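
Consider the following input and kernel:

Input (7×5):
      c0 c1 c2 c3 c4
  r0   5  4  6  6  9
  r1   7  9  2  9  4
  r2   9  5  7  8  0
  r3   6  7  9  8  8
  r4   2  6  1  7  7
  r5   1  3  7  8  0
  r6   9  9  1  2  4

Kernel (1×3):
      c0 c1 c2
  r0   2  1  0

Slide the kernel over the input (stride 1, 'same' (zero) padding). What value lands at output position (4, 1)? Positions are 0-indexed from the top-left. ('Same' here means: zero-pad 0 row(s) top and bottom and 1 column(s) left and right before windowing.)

The receptive field on the zero-padded input at this output position is [2 6 1]. Elementwise product with the kernel and sum: 2·2 + 6·1.

10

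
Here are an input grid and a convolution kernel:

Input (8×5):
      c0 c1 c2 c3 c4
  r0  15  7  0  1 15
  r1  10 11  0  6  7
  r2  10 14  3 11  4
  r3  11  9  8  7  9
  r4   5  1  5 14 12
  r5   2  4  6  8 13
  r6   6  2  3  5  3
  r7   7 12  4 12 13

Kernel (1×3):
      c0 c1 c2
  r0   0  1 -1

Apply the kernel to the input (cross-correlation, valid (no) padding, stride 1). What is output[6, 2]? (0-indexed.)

2

The receptive field on the input at this output position is [3 5 3]. Elementwise product with the kernel and sum: 5·1 + 3·-1.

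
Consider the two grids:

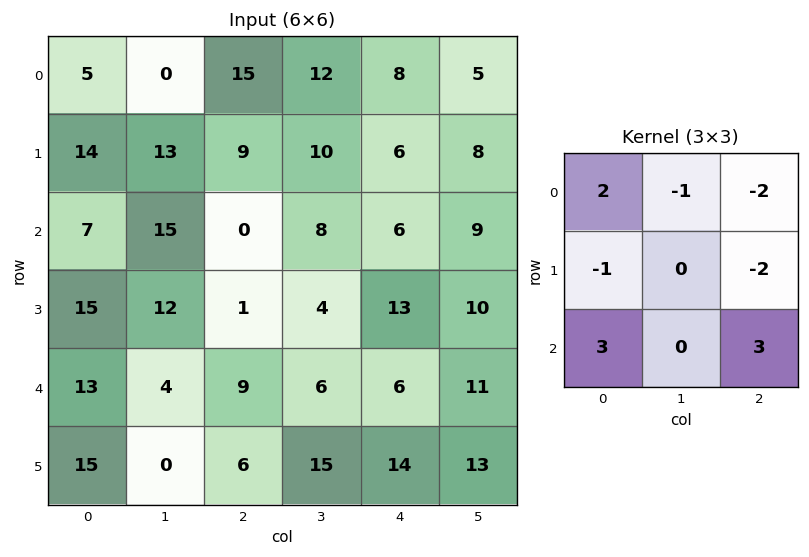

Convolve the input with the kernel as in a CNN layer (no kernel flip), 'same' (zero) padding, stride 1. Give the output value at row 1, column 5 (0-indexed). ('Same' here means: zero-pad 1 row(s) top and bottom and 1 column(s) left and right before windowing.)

The receptive field on the zero-padded input at this output position is [8 5 0 / 6 8 0 / 6 9 0]. Elementwise product with the kernel and sum: 8·2 + 5·-1 + 0·-2 + 6·-1 + 0·-2 + 6·3 + 0·3.

23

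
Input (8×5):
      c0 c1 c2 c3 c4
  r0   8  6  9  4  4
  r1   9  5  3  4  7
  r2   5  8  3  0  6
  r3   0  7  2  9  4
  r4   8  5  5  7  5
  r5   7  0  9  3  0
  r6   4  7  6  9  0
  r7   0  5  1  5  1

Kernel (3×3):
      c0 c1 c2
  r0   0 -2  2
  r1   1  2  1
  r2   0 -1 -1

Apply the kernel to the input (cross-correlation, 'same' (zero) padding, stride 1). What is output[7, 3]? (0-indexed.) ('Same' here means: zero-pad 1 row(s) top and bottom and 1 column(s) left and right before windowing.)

The receptive field on the zero-padded input at this output position is [6 9 0 / 1 5 1 / 0 0 0]. Elementwise product with the kernel and sum: 9·-2 + 0·2 + 1·1 + 5·2 + 1·1 + 0·-1 + 0·-1.

-6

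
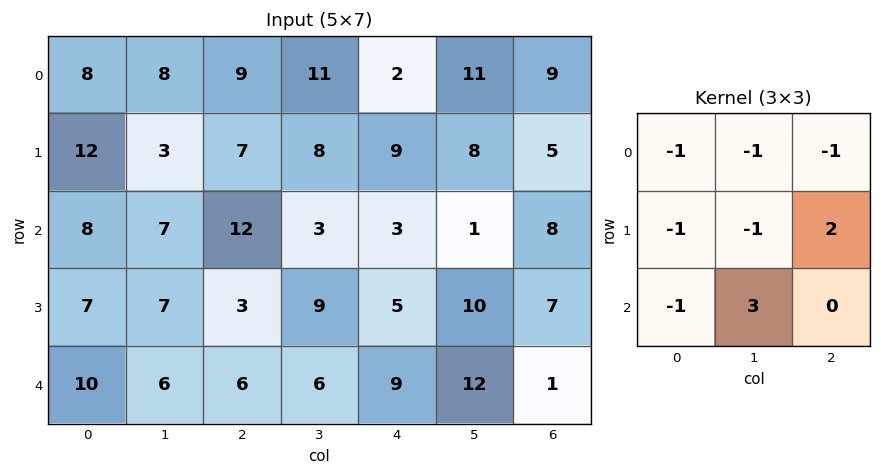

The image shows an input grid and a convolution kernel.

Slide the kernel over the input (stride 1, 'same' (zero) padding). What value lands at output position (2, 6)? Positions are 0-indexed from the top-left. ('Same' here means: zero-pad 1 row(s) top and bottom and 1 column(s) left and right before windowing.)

-11

The receptive field on the zero-padded input at this output position is [8 5 0 / 1 8 0 / 10 7 0]. Elementwise product with the kernel and sum: 8·-1 + 5·-1 + 0·-1 + 1·-1 + 8·-1 + 0·2 + 10·-1 + 7·3.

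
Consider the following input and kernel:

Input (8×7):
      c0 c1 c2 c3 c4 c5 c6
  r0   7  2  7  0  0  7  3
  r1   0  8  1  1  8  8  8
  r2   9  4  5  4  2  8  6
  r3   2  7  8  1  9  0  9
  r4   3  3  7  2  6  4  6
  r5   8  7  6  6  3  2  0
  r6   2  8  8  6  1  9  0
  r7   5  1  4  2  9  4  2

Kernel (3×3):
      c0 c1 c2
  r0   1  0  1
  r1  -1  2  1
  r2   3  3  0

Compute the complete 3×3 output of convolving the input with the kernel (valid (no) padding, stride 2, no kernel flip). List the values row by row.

Output[0,0]: The receptive field on the input at this output position is [7 2 7 / 0 8 1 / 9 4 5]. Elementwise product with the kernel and sum: 7·1 + 7·1 + 0·-1 + 8·2 + 1·1 + 9·3 + 4·3.

70 43 49
52 37 38
52 64 43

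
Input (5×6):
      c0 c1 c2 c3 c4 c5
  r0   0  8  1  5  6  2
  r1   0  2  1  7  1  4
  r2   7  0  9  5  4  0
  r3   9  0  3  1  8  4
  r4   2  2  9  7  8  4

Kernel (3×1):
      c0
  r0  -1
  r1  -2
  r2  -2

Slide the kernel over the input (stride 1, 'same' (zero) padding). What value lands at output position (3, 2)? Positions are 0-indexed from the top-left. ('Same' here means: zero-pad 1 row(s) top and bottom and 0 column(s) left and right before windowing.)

The receptive field on the zero-padded input at this output position is [9 / 3 / 9]. Elementwise product with the kernel and sum: 9·-1 + 3·-2 + 9·-2.

-33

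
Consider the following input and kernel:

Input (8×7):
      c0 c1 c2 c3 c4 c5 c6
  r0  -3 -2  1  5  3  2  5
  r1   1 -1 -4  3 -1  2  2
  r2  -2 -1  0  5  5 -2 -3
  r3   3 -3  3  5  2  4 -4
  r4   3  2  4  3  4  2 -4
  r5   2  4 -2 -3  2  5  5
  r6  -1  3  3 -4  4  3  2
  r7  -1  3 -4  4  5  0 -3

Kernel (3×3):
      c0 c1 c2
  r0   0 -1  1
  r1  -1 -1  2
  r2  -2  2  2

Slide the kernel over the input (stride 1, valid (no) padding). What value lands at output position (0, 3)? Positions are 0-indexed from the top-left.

-3

The receptive field on the input at this output position is [5 3 2 / 3 -1 2 / 5 5 -2]. Elementwise product with the kernel and sum: 3·-1 + 2·1 + 3·-1 + -1·-1 + 2·2 + 5·-2 + 5·2 + -2·2.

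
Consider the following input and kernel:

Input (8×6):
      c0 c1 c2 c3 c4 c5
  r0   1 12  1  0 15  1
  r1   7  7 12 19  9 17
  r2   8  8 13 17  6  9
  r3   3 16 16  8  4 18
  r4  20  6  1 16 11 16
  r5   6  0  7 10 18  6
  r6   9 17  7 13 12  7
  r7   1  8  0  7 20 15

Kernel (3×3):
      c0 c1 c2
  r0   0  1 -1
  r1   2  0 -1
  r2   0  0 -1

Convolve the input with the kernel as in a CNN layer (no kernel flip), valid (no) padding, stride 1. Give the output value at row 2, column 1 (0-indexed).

The receptive field on the input at this output position is [8 13 17 / 16 16 8 / 6 1 16]. Elementwise product with the kernel and sum: 13·1 + 17·-1 + 16·2 + 8·-1 + 16·-1.

4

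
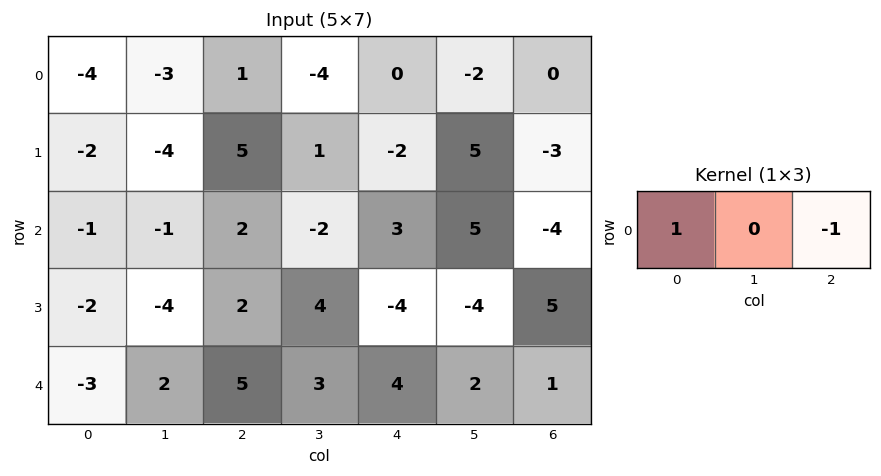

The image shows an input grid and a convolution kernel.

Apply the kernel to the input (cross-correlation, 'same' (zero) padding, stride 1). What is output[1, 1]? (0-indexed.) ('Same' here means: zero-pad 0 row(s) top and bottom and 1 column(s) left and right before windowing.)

The receptive field on the zero-padded input at this output position is [-2 -4 5]. Elementwise product with the kernel and sum: -2·1 + 5·-1.

-7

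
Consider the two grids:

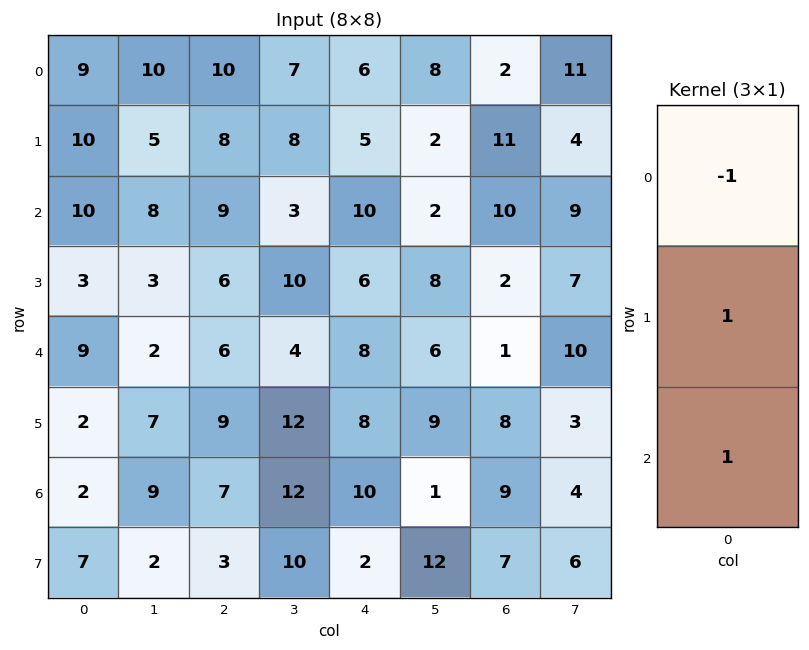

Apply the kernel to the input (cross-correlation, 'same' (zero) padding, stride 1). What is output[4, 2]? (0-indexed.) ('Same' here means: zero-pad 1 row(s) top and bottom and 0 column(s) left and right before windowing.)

9

The receptive field on the zero-padded input at this output position is [6 / 6 / 9]. Elementwise product with the kernel and sum: 6·-1 + 6·1 + 9·1.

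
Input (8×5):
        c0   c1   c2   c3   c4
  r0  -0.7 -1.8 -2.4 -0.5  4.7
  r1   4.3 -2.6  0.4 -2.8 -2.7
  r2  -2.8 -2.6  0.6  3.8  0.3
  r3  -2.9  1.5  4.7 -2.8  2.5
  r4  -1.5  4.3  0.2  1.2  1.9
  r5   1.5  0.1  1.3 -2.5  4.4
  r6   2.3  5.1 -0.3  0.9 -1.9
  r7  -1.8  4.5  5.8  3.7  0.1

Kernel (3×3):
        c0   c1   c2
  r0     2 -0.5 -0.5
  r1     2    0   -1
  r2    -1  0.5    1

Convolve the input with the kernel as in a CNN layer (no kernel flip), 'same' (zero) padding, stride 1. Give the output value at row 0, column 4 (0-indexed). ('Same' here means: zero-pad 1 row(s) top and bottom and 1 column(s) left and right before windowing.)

The receptive field on the zero-padded input at this output position is [0 0 0 / -0.5 4.7 0 / -2.8 -2.7 0]. Elementwise product with the kernel and sum: 0·2 + 0·-0.5 + 0·-0.5 + -0.5·2 + 0·-1 + -2.8·-1 + -2.7·0.5 + 0·1.

0.45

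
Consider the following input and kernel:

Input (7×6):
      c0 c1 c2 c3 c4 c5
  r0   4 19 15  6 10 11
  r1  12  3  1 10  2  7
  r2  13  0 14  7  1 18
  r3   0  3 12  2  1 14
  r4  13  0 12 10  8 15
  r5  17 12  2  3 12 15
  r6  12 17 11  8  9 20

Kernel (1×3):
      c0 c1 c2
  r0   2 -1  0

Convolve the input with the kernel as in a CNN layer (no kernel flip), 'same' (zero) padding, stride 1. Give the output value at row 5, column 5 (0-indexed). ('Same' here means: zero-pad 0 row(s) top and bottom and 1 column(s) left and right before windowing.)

9

The receptive field on the zero-padded input at this output position is [12 15 0]. Elementwise product with the kernel and sum: 12·2 + 15·-1.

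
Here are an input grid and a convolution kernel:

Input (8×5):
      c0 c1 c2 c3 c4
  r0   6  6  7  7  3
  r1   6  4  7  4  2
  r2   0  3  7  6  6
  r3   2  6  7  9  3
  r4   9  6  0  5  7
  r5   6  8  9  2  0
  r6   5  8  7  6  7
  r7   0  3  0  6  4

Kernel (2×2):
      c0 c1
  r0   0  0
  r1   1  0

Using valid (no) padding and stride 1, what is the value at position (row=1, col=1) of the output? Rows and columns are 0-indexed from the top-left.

The receptive field on the input at this output position is [4 7 / 3 7]. Elementwise product with the kernel and sum: 3·1.

3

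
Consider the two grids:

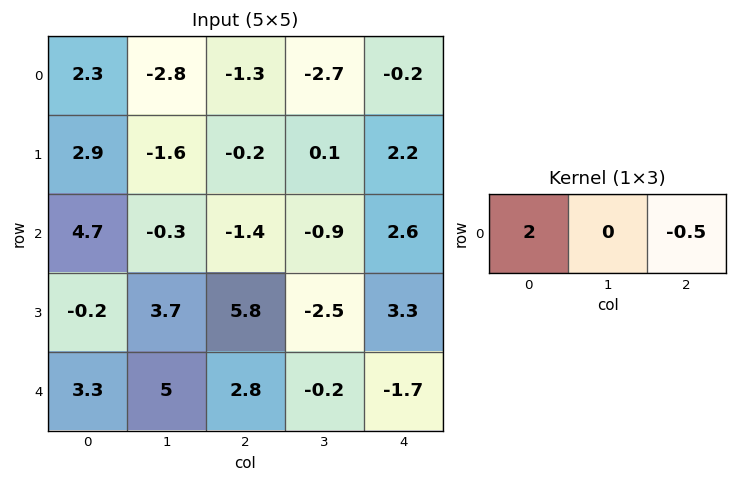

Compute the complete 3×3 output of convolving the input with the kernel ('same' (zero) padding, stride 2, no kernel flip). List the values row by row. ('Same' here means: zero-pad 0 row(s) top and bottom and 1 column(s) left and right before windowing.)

Output[0,0]: The receptive field on the zero-padded input at this output position is [0 2.3 -2.8]. Elementwise product with the kernel and sum: 0·2 + -2.8·-0.5.

1.4 -4.25 -5.4
0.15 -0.15 -1.8
-2.5 10.1 -0.4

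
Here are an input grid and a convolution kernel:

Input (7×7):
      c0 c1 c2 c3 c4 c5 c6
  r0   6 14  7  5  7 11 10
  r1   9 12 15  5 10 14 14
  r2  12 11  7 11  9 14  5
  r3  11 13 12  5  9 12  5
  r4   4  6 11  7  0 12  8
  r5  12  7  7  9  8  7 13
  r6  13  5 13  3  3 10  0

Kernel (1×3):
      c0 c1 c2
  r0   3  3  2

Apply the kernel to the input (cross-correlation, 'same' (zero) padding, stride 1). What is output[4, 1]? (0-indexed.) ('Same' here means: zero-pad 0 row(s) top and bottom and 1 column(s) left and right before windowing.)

The receptive field on the zero-padded input at this output position is [4 6 11]. Elementwise product with the kernel and sum: 4·3 + 6·3 + 11·2.

52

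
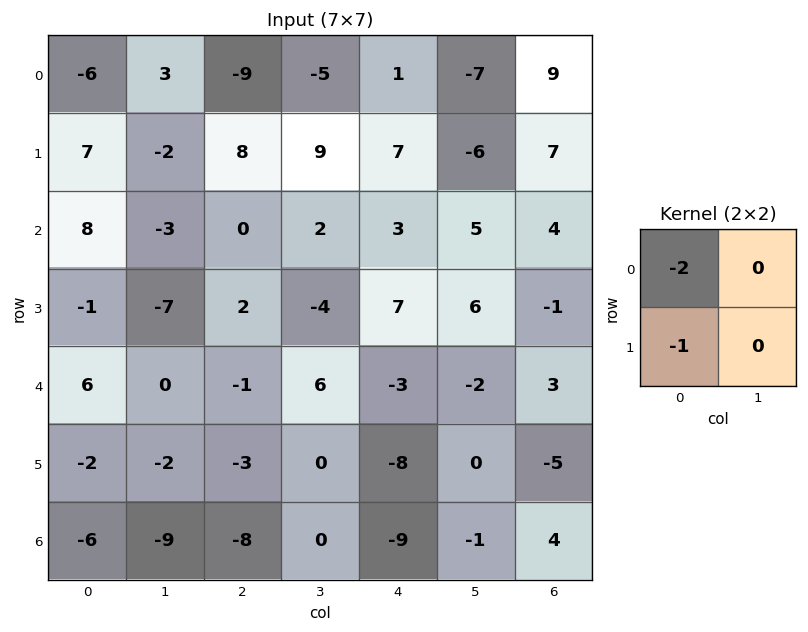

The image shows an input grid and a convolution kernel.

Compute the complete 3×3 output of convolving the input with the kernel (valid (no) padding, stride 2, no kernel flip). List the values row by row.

Output[0,0]: The receptive field on the input at this output position is [-6 3 / 7 -2]. Elementwise product with the kernel and sum: -6·-2 + 7·-1.

5 10 -9
-15 -2 -13
-10 5 14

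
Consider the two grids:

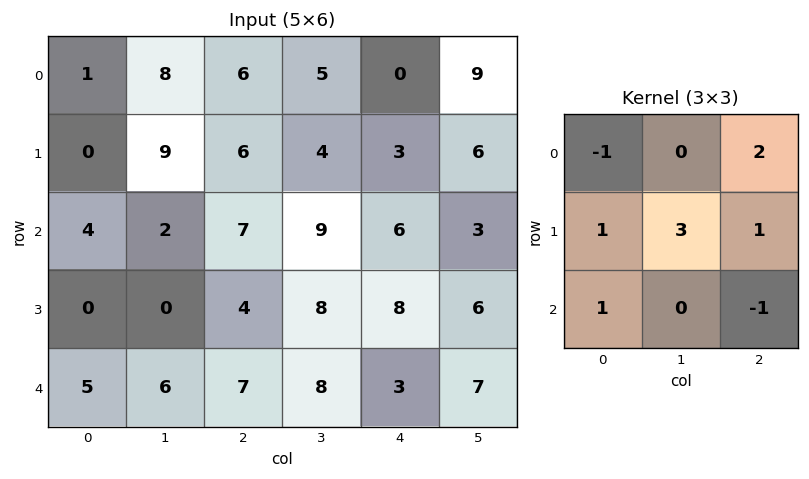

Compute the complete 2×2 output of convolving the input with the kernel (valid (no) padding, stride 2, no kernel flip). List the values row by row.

41 16
12 45

Output[0,0]: The receptive field on the input at this output position is [1 8 6 / 0 9 6 / 4 2 7]. Elementwise product with the kernel and sum: 1·-1 + 6·2 + 0·1 + 9·3 + 6·1 + 4·1 + 7·-1.
Output[0,1]: The receptive field on the input at this output position is [6 5 0 / 6 4 3 / 7 9 6]. Elementwise product with the kernel and sum: 6·-1 + 0·2 + 6·1 + 4·3 + 3·1 + 7·1 + 6·-1.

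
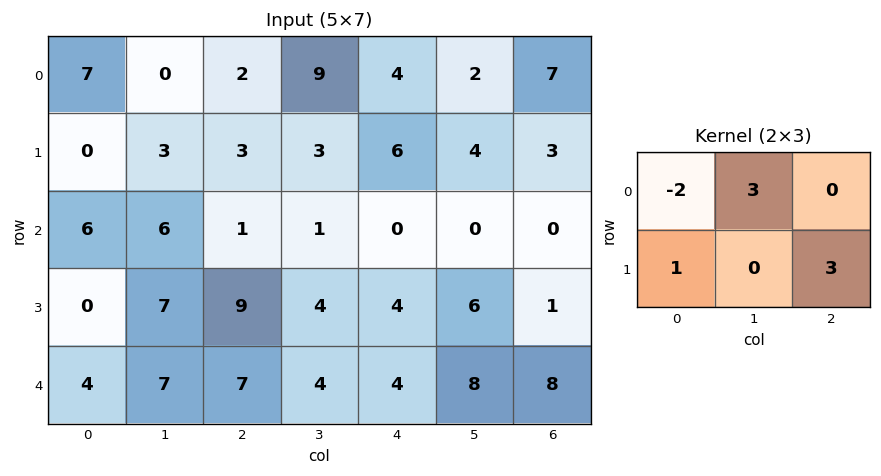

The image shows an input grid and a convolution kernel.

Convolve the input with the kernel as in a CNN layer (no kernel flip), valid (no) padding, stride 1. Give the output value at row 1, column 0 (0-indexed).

The receptive field on the input at this output position is [0 3 3 / 6 6 1]. Elementwise product with the kernel and sum: 0·-2 + 3·3 + 6·1 + 1·3.

18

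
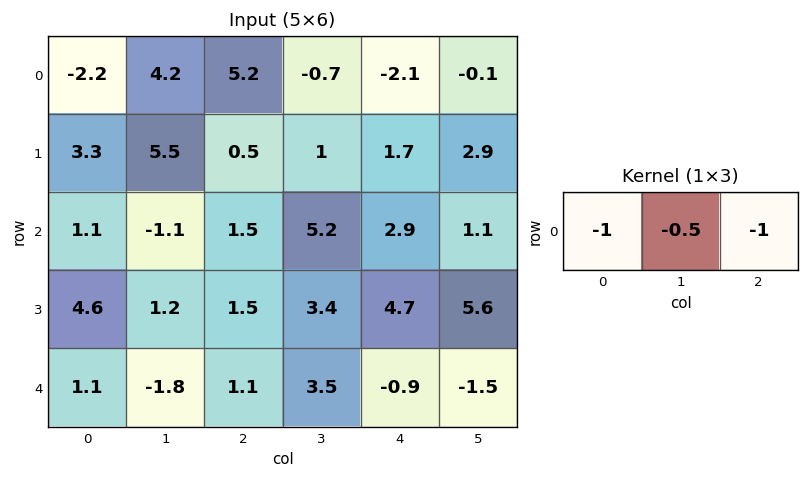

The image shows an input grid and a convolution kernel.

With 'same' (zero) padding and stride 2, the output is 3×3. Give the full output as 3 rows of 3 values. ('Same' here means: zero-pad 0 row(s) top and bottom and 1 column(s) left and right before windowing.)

Output[0,0]: The receptive field on the zero-padded input at this output position is [0 -2.2 4.2]. Elementwise product with the kernel and sum: 0·-1 + -2.2·-0.5 + 4.2·-1.
Output[0,1]: The receptive field on the zero-padded input at this output position is [4.2 5.2 -0.7]. Elementwise product with the kernel and sum: 4.2·-1 + 5.2·-0.5 + -0.7·-1.

-3.1 -6.1 1.85
0.55 -4.85 -7.75
1.25 -2.25 -1.55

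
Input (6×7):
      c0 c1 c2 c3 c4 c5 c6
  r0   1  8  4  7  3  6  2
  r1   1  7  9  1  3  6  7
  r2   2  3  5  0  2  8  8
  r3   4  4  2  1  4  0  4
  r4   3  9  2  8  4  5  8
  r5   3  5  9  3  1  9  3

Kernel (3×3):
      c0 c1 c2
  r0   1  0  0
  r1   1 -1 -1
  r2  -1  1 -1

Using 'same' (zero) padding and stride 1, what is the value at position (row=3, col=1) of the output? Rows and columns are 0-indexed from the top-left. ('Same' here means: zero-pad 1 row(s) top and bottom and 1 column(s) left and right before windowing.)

The receptive field on the zero-padded input at this output position is [2 3 5 / 4 4 2 / 3 9 2]. Elementwise product with the kernel and sum: 2·1 + 4·1 + 4·-1 + 2·-1 + 3·-1 + 9·1 + 2·-1.

4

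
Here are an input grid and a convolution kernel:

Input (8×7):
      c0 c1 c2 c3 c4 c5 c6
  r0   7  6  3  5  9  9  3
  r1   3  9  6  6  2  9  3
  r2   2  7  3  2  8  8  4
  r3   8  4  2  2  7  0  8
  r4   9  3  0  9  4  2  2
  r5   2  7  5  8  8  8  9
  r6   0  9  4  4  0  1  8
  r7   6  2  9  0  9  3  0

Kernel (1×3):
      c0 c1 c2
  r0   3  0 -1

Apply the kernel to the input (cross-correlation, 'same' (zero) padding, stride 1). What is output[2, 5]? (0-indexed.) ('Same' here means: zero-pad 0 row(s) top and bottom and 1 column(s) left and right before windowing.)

The receptive field on the zero-padded input at this output position is [8 8 4]. Elementwise product with the kernel and sum: 8·3 + 4·-1.

20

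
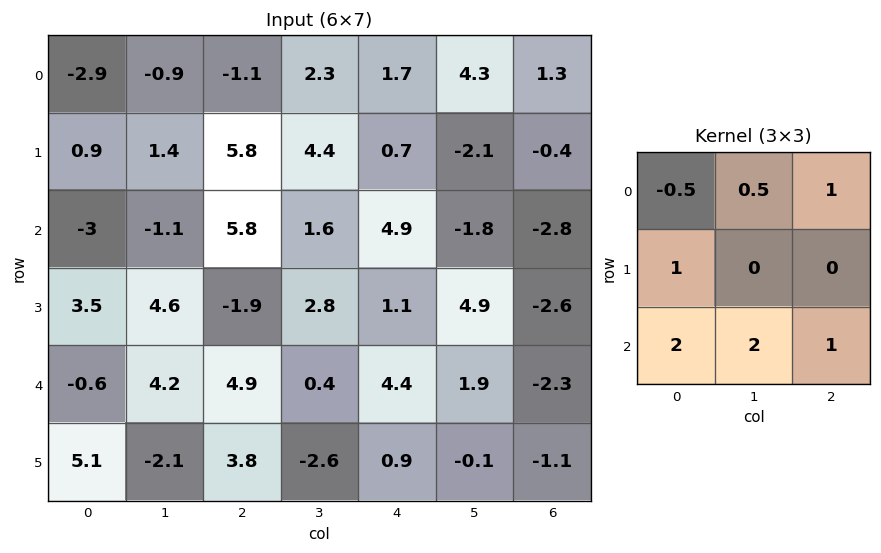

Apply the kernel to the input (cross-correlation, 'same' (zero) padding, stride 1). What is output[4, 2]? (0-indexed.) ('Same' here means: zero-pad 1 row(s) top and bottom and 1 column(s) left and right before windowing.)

The receptive field on the zero-padded input at this output position is [4.6 -1.9 2.8 / 4.2 4.9 0.4 / -2.1 3.8 -2.6]. Elementwise product with the kernel and sum: 4.6·-0.5 + -1.9·0.5 + 2.8·1 + 4.2·1 + -2.1·2 + 3.8·2 + -2.6·1.

4.55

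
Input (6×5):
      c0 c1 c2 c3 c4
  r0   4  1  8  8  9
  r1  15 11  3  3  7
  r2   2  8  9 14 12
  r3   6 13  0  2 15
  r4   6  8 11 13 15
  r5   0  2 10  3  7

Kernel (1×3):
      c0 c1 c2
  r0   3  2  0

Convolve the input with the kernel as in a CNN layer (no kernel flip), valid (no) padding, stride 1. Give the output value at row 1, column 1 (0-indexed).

39

The receptive field on the input at this output position is [11 3 3]. Elementwise product with the kernel and sum: 11·3 + 3·2.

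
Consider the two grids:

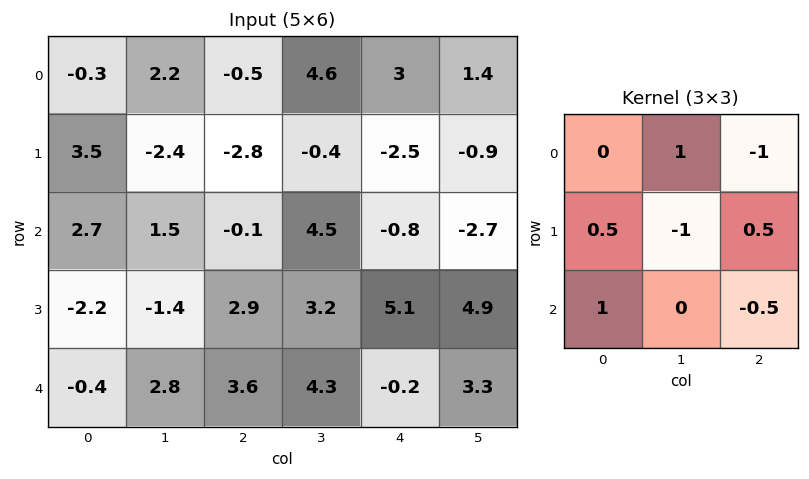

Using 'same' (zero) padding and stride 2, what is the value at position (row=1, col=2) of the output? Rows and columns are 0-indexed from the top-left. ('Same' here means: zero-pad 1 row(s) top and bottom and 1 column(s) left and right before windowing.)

0.85

The receptive field on the zero-padded input at this output position is [-0.4 -2.5 -0.9 / 4.5 -0.8 -2.7 / 3.2 5.1 4.9]. Elementwise product with the kernel and sum: -2.5·1 + -0.9·-1 + 4.5·0.5 + -0.8·-1 + -2.7·0.5 + 3.2·1 + 4.9·-0.5.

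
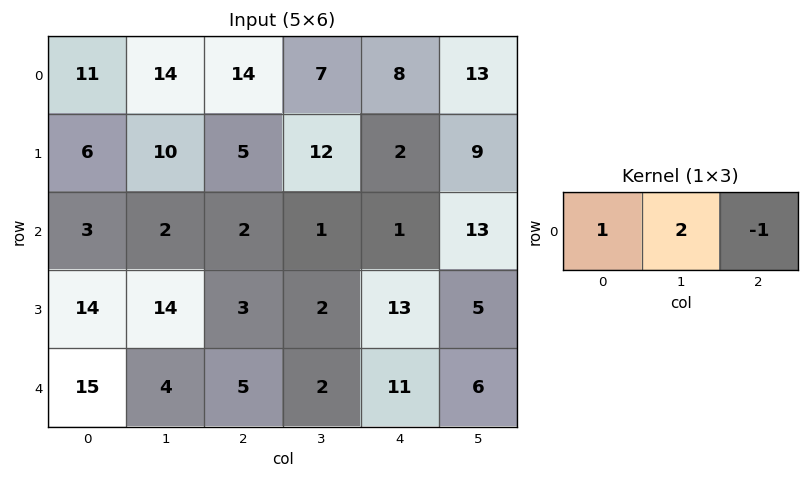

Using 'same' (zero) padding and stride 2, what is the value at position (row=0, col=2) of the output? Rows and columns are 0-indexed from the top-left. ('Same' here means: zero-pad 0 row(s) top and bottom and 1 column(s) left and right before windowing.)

10

The receptive field on the zero-padded input at this output position is [7 8 13]. Elementwise product with the kernel and sum: 7·1 + 8·2 + 13·-1.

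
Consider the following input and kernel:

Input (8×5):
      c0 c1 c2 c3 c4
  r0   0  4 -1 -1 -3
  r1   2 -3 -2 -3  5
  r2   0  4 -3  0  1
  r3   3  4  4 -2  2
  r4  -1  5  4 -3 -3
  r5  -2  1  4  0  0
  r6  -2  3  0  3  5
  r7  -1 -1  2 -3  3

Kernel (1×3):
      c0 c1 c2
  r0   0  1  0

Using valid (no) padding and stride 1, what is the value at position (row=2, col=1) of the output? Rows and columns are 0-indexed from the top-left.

-3

The receptive field on the input at this output position is [4 -3 0]. Elementwise product with the kernel and sum: -3·1.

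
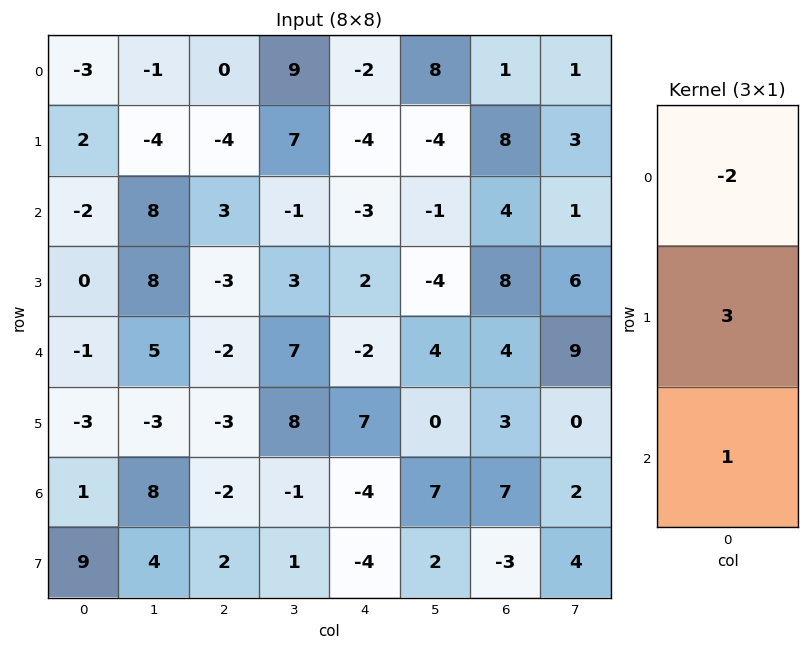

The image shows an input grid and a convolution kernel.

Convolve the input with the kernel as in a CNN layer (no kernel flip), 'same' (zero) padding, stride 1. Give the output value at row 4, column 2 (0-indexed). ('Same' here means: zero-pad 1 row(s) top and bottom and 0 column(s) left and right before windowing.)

-3

The receptive field on the zero-padded input at this output position is [-3 / -2 / -3]. Elementwise product with the kernel and sum: -3·-2 + -2·3 + -3·1.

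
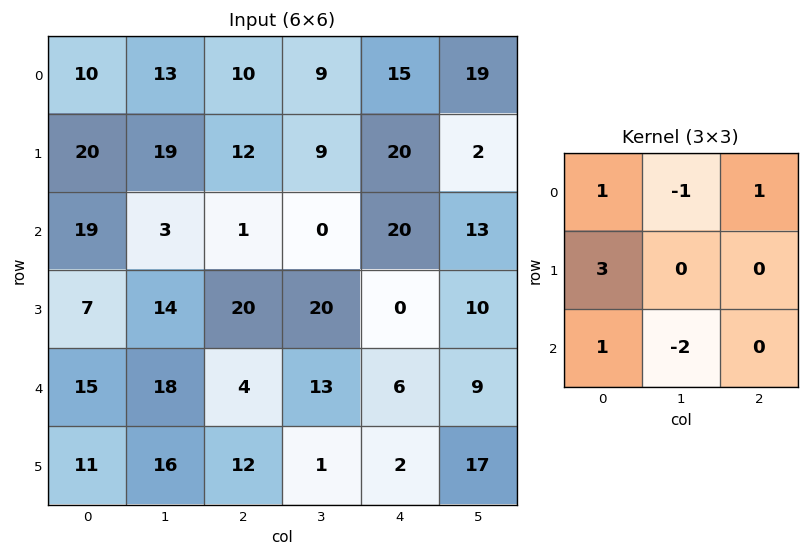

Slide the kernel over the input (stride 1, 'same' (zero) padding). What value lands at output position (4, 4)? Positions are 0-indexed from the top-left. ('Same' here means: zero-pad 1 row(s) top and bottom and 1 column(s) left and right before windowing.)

The receptive field on the zero-padded input at this output position is [20 0 10 / 13 6 9 / 1 2 17]. Elementwise product with the kernel and sum: 20·1 + 0·-1 + 10·1 + 13·3 + 1·1 + 2·-2.

66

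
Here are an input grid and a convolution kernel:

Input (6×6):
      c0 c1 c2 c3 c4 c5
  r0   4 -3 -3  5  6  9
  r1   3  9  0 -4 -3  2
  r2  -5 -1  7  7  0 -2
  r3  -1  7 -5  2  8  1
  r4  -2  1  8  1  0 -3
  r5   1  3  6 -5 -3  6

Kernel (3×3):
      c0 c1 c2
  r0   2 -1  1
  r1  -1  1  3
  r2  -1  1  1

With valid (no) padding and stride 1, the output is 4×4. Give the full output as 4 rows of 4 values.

Output[0,0]: The receptive field on the input at this output position is [4 -3 -3 / 3 9 0 / -5 -1 7]. Elementwise product with the kernel and sum: 4·2 + -3·-1 + -3·1 + 3·-1 + 9·1 + 0·3 + -5·-1 + -1·1 + 7·1.

25 -4 -18 11
25 33 16 -9
2 0 31 17
21 29 -25 -5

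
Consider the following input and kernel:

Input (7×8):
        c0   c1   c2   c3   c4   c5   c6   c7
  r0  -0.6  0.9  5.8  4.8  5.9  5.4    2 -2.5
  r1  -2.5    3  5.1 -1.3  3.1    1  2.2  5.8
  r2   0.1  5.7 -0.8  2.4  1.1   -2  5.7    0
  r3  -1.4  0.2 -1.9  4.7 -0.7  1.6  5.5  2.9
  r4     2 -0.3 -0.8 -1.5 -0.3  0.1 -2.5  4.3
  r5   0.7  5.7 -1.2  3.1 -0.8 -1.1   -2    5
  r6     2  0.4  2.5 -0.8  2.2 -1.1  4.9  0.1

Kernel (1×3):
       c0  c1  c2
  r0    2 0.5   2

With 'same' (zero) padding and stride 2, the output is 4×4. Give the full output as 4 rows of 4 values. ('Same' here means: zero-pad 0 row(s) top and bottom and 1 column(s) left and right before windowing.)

Output[0,0]: The receptive field on the zero-padded input at this output position is [0 -0.6 0.9]. Elementwise product with the kernel and sum: 0·2 + -0.6·0.5 + 0.9·2.

1.5 14.3 23.35 6.8
11.45 15.8 1.35 -1.15
0.4 -4 -2.95 7.55
1.8 0.45 -2.7 0.45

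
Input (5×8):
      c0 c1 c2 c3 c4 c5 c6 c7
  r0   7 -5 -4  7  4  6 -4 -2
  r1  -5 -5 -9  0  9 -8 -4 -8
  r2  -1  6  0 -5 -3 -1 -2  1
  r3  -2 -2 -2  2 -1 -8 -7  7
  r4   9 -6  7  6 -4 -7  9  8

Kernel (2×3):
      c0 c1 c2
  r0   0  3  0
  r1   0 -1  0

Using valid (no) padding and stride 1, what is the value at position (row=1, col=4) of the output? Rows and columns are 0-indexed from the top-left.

The receptive field on the input at this output position is [9 -8 -4 / -3 -1 -2]. Elementwise product with the kernel and sum: -8·3 + -1·-1.

-23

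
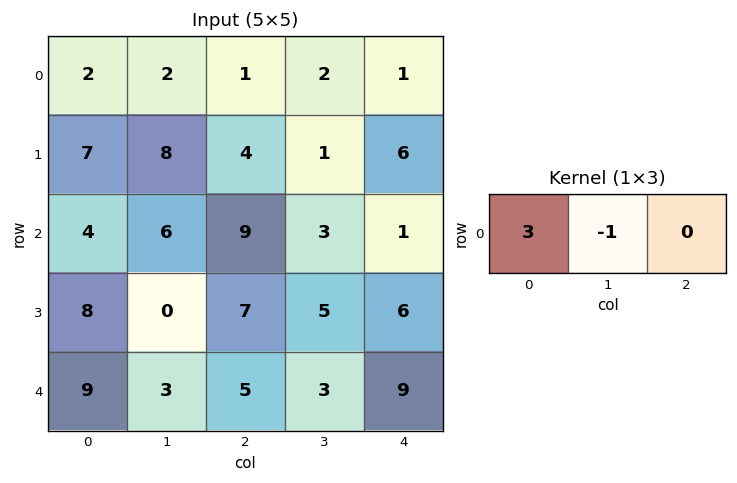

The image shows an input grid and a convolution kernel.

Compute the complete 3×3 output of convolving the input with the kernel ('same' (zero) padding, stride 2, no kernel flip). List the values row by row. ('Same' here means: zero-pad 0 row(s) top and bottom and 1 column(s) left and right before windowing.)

Output[0,0]: The receptive field on the zero-padded input at this output position is [0 2 2]. Elementwise product with the kernel and sum: 0·3 + 2·-1.

-2 5 5
-4 9 8
-9 4 0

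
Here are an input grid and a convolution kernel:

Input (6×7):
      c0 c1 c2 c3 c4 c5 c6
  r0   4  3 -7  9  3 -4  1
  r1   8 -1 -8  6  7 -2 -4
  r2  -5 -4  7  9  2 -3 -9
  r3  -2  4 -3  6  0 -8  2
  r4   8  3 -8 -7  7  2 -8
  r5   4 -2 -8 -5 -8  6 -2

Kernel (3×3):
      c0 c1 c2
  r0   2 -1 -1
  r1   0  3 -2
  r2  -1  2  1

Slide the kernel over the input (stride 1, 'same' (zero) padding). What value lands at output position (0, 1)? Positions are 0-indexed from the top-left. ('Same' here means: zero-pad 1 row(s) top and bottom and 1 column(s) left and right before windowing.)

The receptive field on the zero-padded input at this output position is [0 0 0 / 4 3 -7 / 8 -1 -8]. Elementwise product with the kernel and sum: 0·2 + 0·-1 + 0·-1 + 3·3 + -7·-2 + 8·-1 + -1·2 + -8·1.

5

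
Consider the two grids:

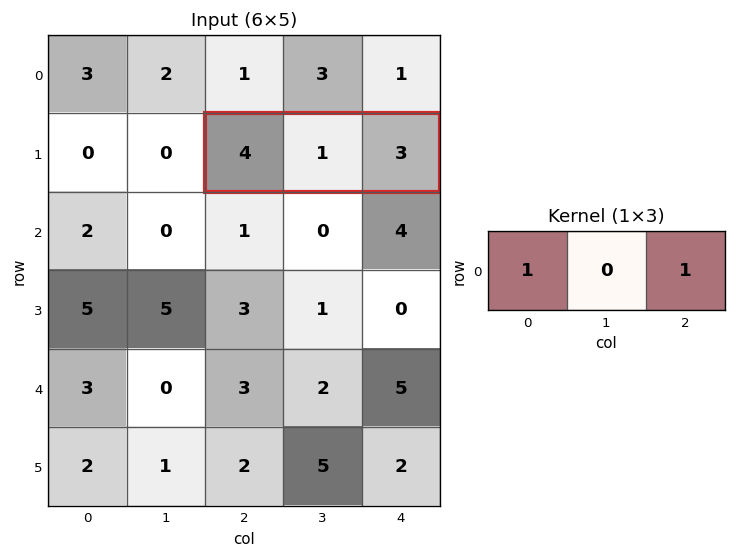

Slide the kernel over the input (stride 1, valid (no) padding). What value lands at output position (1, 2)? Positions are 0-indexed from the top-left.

The receptive field on the input at this output position is [4 1 3]. Elementwise product with the kernel and sum: 4·1 + 3·1.

7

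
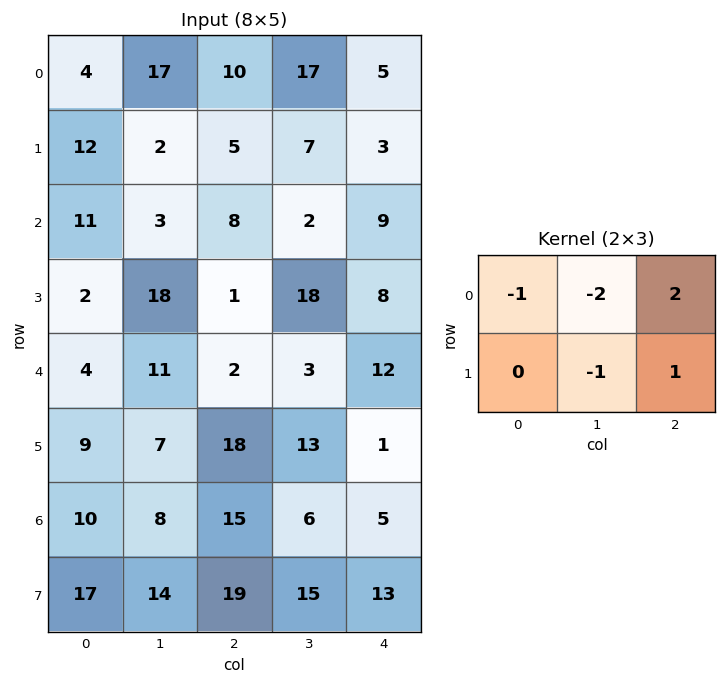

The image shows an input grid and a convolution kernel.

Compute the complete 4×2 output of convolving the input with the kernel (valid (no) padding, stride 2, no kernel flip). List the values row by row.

-15 -38
-18 -4
-11 4
9 -19

Output[0,0]: The receptive field on the input at this output position is [4 17 10 / 12 2 5]. Elementwise product with the kernel and sum: 4·-1 + 17·-2 + 10·2 + 2·-1 + 5·1.
Output[0,1]: The receptive field on the input at this output position is [10 17 5 / 5 7 3]. Elementwise product with the kernel and sum: 10·-1 + 17·-2 + 5·2 + 7·-1 + 3·1.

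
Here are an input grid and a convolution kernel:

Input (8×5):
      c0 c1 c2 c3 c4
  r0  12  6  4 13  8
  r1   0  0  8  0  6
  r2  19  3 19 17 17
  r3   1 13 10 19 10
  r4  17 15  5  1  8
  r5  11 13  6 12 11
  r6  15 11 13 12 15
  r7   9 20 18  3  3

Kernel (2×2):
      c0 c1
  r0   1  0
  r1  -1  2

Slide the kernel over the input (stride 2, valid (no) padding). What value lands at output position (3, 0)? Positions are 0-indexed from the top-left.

46

The receptive field on the input at this output position is [15 11 / 9 20]. Elementwise product with the kernel and sum: 15·1 + 9·-1 + 20·2.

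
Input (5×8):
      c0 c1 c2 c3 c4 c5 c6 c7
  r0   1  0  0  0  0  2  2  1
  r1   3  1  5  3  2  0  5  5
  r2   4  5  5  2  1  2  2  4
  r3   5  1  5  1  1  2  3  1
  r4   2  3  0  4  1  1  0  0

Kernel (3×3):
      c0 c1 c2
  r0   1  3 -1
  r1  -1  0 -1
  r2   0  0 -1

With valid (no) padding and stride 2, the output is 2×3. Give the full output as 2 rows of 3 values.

Output[0,0]: The receptive field on the input at this output position is [1 0 0 / 3 1 5 / 4 5 5]. Elementwise product with the kernel and sum: 1·1 + 0·3 + 0·-1 + 3·-1 + 5·-1 + 5·-1.
Output[0,1]: The receptive field on the input at this output position is [0 0 0 / 5 3 2 / 5 2 1]. Elementwise product with the kernel and sum: 0·1 + 0·3 + 0·-1 + 5·-1 + 2·-1 + 1·-1.

-12 -8 -5
4 3 1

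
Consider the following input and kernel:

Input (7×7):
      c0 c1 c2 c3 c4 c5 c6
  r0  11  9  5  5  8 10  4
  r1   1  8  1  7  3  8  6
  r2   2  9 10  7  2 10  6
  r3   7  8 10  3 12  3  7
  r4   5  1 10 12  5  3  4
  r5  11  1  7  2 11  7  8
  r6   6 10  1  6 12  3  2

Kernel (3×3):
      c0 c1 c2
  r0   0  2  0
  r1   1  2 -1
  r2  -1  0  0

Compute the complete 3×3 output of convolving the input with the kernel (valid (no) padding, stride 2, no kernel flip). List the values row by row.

Output[0,0]: The receptive field on the input at this output position is [11 9 5 / 1 8 1 / 2 9 10]. Elementwise product with the kernel and sum: 9·2 + 1·1 + 8·2 + 1·-1 + 2·-1.

32 12 31
26 8 26
2 23 11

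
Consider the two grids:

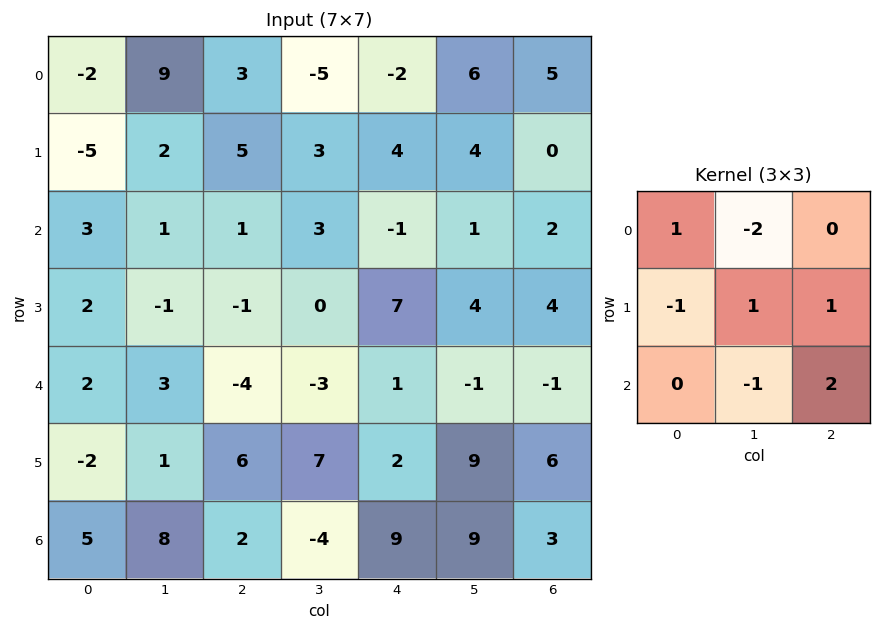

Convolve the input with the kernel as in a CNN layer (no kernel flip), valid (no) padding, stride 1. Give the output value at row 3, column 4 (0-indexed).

The receptive field on the input at this output position is [7 4 4 / 1 -1 -1 / 2 9 6]. Elementwise product with the kernel and sum: 7·1 + 4·-2 + 1·-1 + -1·1 + -1·1 + 9·-1 + 6·2.

-1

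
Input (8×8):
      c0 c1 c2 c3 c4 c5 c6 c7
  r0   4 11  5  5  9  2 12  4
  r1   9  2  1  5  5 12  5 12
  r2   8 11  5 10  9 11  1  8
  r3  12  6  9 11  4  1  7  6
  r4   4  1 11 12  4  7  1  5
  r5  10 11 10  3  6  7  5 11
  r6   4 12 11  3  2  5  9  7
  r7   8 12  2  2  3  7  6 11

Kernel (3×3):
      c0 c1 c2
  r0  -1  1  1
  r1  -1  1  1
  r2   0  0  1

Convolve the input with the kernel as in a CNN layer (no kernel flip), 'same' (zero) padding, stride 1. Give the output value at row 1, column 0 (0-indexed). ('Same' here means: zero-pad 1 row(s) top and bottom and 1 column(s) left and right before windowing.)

37

The receptive field on the zero-padded input at this output position is [0 4 11 / 0 9 2 / 0 8 11]. Elementwise product with the kernel and sum: 0·-1 + 4·1 + 11·1 + 0·-1 + 9·1 + 2·1 + 11·1.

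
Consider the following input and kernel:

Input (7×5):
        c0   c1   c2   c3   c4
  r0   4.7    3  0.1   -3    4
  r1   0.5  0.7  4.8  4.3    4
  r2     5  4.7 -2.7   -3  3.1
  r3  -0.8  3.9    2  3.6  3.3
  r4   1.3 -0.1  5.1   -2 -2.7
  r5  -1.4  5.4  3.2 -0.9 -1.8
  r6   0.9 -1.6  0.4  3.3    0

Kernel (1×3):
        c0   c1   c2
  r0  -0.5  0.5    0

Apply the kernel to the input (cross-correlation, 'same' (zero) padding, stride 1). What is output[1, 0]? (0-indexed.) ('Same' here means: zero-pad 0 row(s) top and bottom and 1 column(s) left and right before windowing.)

0.25

The receptive field on the zero-padded input at this output position is [0 0.5 0.7]. Elementwise product with the kernel and sum: 0·-0.5 + 0.5·0.5.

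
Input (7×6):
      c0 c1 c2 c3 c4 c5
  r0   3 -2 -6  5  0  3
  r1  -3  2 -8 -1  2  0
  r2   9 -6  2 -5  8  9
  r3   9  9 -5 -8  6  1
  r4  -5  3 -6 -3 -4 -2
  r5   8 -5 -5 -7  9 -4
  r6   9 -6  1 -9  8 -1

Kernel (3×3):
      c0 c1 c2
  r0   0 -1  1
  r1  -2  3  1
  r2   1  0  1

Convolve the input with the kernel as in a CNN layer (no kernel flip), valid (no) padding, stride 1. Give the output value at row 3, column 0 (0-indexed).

2

The receptive field on the input at this output position is [9 9 -5 / -5 3 -6 / 8 -5 -5]. Elementwise product with the kernel and sum: 9·-1 + -5·1 + -5·-2 + 3·3 + -6·1 + 8·1 + -5·1.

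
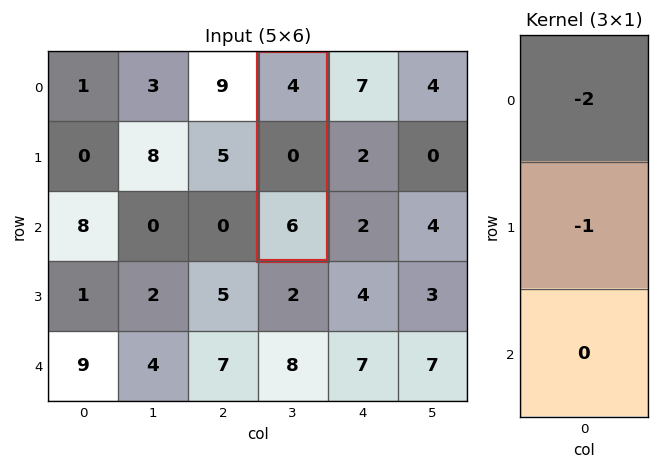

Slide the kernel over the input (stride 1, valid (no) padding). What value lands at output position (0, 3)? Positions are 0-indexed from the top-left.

The receptive field on the input at this output position is [4 / 0 / 6]. Elementwise product with the kernel and sum: 4·-2 + 0·-1.

-8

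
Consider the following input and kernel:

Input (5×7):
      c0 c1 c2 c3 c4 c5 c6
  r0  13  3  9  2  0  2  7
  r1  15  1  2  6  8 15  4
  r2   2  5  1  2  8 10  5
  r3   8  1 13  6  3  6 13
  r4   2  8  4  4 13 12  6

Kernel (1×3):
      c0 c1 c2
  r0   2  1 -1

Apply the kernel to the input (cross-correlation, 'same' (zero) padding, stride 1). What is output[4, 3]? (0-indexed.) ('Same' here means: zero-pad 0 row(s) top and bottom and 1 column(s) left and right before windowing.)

-1

The receptive field on the zero-padded input at this output position is [4 4 13]. Elementwise product with the kernel and sum: 4·2 + 4·1 + 13·-1.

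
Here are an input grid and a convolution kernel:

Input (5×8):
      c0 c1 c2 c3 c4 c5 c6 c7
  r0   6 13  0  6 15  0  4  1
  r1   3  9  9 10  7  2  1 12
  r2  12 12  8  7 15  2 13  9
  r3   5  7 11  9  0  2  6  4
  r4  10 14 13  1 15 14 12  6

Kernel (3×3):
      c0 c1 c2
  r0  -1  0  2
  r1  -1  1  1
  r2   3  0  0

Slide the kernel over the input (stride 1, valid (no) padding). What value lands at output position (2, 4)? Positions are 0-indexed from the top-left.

The receptive field on the input at this output position is [15 2 13 / 0 2 6 / 15 14 12]. Elementwise product with the kernel and sum: 15·-1 + 13·2 + 0·-1 + 2·1 + 6·1 + 15·3.

64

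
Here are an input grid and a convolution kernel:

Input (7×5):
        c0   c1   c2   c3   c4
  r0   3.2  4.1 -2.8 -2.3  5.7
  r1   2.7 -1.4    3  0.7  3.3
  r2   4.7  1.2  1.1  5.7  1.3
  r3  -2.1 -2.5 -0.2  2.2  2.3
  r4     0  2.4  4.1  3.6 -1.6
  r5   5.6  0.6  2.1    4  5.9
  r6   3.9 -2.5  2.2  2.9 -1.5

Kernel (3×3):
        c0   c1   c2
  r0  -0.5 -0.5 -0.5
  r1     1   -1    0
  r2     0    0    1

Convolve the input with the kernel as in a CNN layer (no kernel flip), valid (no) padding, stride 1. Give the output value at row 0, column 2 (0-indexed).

The receptive field on the input at this output position is [-2.8 -2.3 5.7 / 3 0.7 3.3 / 1.1 5.7 1.3]. Elementwise product with the kernel and sum: -2.8·-0.5 + -2.3·-0.5 + 5.7·-0.5 + 3·1 + 0.7·-1 + 1.3·1.

3.3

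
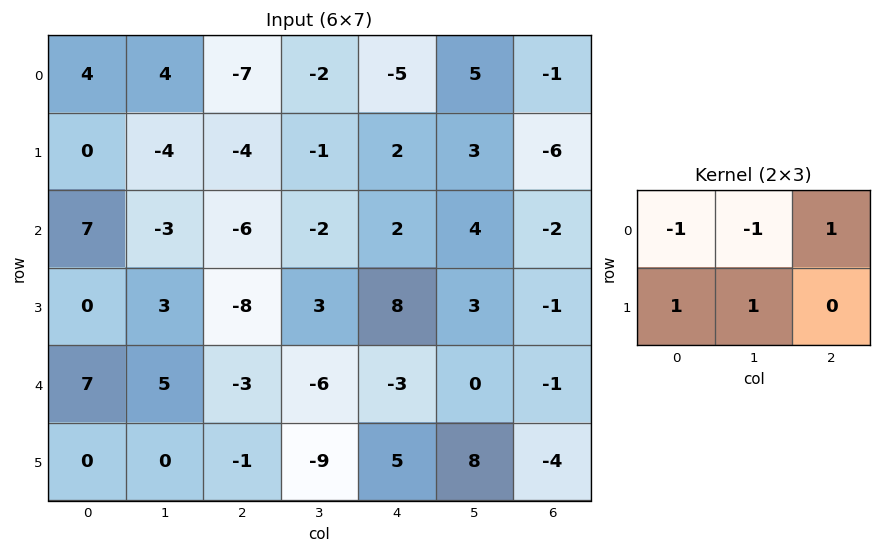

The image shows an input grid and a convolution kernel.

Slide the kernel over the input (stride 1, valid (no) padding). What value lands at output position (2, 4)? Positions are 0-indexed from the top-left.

3

The receptive field on the input at this output position is [2 4 -2 / 8 3 -1]. Elementwise product with the kernel and sum: 2·-1 + 4·-1 + -2·1 + 8·1 + 3·1.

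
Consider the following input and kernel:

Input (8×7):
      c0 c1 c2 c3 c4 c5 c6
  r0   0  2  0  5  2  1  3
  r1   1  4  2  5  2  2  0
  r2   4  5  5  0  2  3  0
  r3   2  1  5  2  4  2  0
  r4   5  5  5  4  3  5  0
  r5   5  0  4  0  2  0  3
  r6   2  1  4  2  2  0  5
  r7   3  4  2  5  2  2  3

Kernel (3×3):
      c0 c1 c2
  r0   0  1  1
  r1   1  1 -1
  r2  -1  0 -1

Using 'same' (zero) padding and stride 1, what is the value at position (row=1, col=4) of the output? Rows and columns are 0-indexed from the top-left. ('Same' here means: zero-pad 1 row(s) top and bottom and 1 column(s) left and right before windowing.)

The receptive field on the zero-padded input at this output position is [5 2 1 / 5 2 2 / 0 2 3]. Elementwise product with the kernel and sum: 2·1 + 1·1 + 5·1 + 2·1 + 2·-1 + 0·-1 + 3·-1.

5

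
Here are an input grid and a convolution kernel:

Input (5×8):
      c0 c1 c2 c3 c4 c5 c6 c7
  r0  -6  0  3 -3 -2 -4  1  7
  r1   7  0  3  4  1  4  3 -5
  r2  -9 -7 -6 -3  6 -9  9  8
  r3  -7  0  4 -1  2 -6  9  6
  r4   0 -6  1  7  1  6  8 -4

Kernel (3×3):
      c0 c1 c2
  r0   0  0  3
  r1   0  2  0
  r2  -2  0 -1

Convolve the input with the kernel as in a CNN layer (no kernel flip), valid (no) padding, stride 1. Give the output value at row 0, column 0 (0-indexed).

33

The receptive field on the input at this output position is [-6 0 3 / 7 0 3 / -9 -7 -6]. Elementwise product with the kernel and sum: 3·3 + 0·2 + -9·-2 + -6·-1.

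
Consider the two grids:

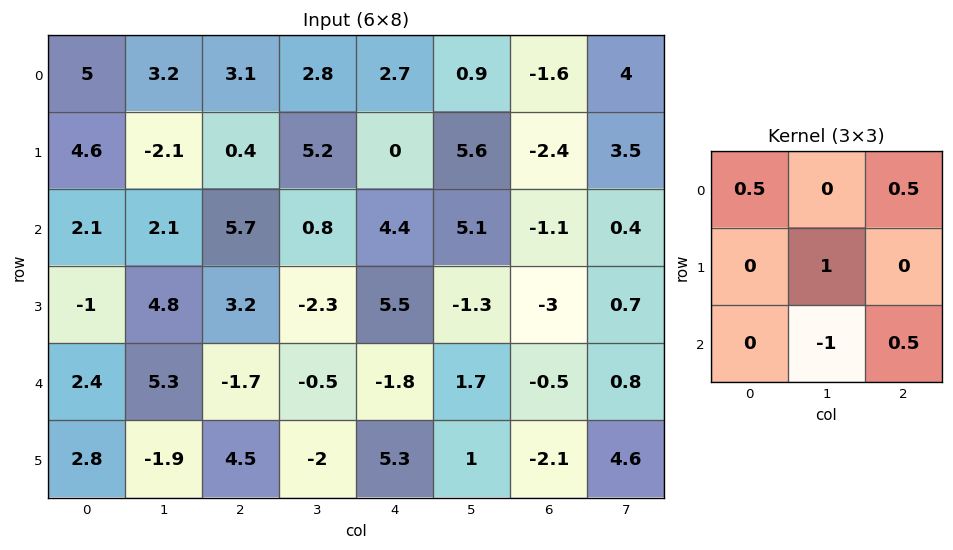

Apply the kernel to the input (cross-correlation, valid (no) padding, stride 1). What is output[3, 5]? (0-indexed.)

3.6

The receptive field on the input at this output position is [-1.3 -3 0.7 / 1.7 -0.5 0.8 / 1 -2.1 4.6]. Elementwise product with the kernel and sum: -1.3·0.5 + 0.7·0.5 + -0.5·1 + -2.1·-1 + 4.6·0.5.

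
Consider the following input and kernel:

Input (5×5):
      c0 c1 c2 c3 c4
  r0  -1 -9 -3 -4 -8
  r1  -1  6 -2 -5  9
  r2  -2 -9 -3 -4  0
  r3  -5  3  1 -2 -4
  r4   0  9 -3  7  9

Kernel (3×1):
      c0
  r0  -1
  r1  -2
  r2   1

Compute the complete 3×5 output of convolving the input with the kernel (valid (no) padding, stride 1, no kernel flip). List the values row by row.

1 -12 4 10 -10
0 15 9 11 -13
12 12 -2 15 17

Output[0,0]: The receptive field on the input at this output position is [-1 / -1 / -2]. Elementwise product with the kernel and sum: -1·-1 + -1·-2 + -2·1.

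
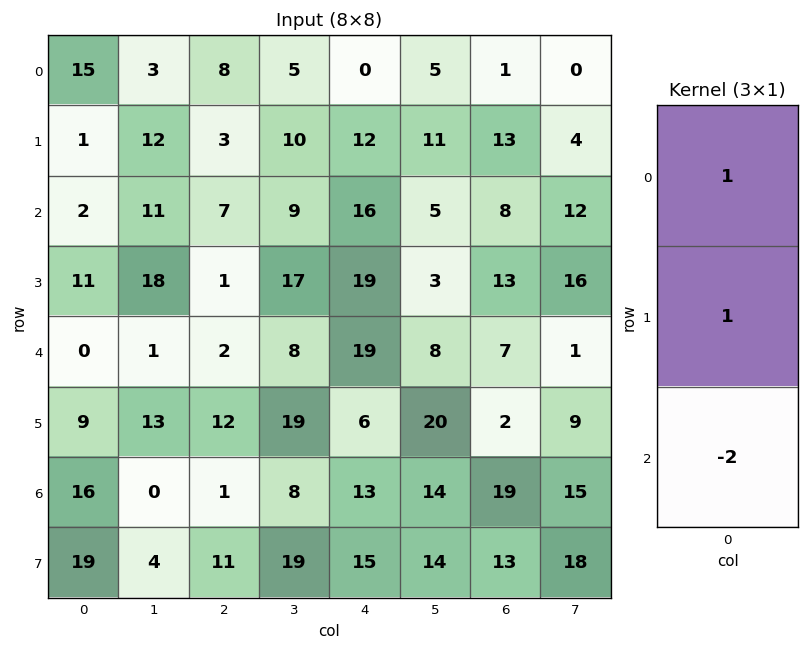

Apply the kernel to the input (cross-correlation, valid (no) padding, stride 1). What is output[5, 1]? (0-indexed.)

5

The receptive field on the input at this output position is [13 / 0 / 4]. Elementwise product with the kernel and sum: 13·1 + 0·1 + 4·-2.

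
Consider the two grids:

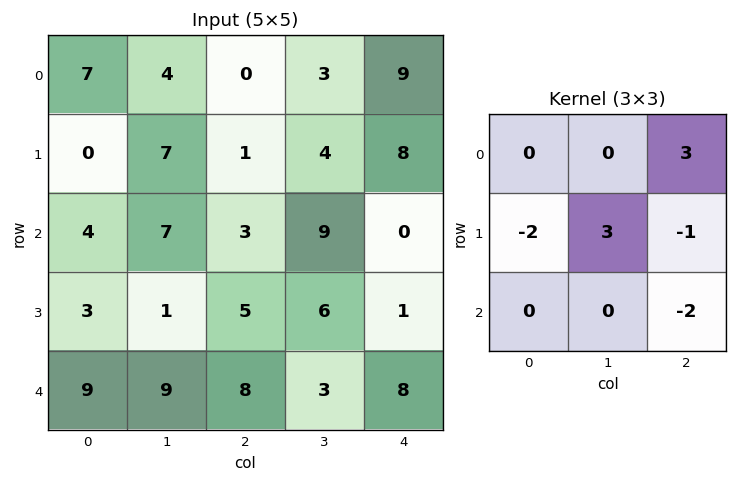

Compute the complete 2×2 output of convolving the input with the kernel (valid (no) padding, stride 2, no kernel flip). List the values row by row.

Output[0,0]: The receptive field on the input at this output position is [7 4 0 / 0 7 1 / 4 7 3]. Elementwise product with the kernel and sum: 0·3 + 0·-2 + 7·3 + 1·-1 + 3·-2.

14 29
-15 -9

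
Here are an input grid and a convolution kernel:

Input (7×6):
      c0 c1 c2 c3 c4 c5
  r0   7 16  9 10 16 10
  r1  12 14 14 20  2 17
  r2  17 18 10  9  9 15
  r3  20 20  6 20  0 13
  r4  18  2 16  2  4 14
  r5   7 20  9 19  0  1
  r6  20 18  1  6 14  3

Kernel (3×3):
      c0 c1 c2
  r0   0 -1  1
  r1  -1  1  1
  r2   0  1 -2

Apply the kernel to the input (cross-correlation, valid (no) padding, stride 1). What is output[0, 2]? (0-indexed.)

The receptive field on the input at this output position is [9 10 16 / 14 20 2 / 10 9 9]. Elementwise product with the kernel and sum: 10·-1 + 16·1 + 14·-1 + 20·1 + 2·1 + 9·1 + 9·-2.

5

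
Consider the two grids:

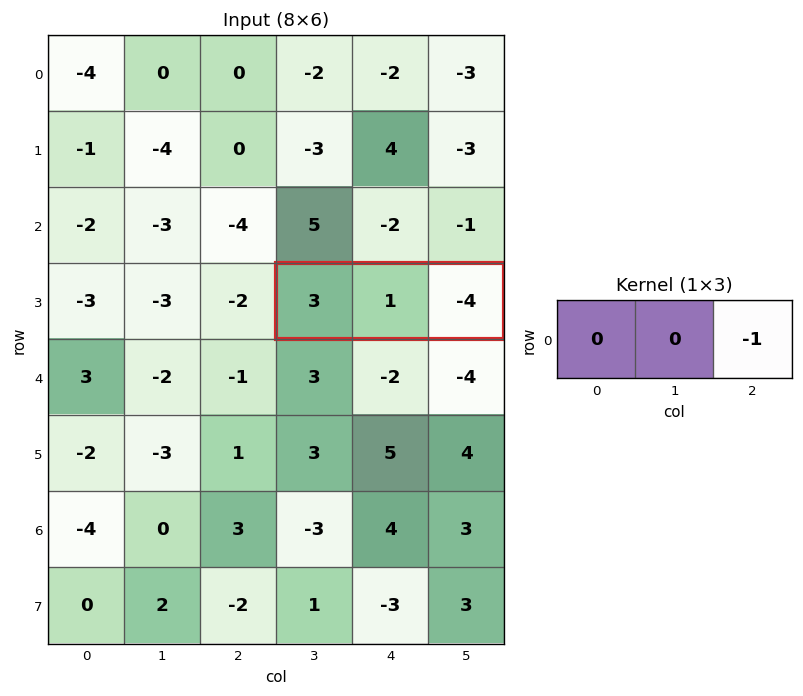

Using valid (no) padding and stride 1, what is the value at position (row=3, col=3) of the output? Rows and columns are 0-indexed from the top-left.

The receptive field on the input at this output position is [3 1 -4]. Elementwise product with the kernel and sum: -4·-1.

4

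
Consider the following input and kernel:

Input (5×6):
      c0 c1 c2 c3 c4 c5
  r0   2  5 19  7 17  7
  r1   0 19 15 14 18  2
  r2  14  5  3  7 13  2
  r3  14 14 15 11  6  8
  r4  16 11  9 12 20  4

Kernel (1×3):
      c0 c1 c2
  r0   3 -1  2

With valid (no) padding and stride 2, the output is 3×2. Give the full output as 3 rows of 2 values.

Output[0,0]: The receptive field on the input at this output position is [2 5 19]. Elementwise product with the kernel and sum: 2·3 + 5·-1 + 19·2.

39 84
43 28
55 55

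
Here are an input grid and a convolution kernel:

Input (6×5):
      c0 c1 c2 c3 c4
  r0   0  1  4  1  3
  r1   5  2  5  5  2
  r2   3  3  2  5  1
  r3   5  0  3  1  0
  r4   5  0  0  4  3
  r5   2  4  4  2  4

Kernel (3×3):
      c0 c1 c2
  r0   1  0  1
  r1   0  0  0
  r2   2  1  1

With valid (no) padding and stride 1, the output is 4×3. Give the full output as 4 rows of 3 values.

15 15 17
23 11 14
15 12 10
20 15 17

Output[0,0]: The receptive field on the input at this output position is [0 1 4 / 5 2 5 / 3 3 2]. Elementwise product with the kernel and sum: 0·1 + 4·1 + 3·2 + 3·1 + 2·1.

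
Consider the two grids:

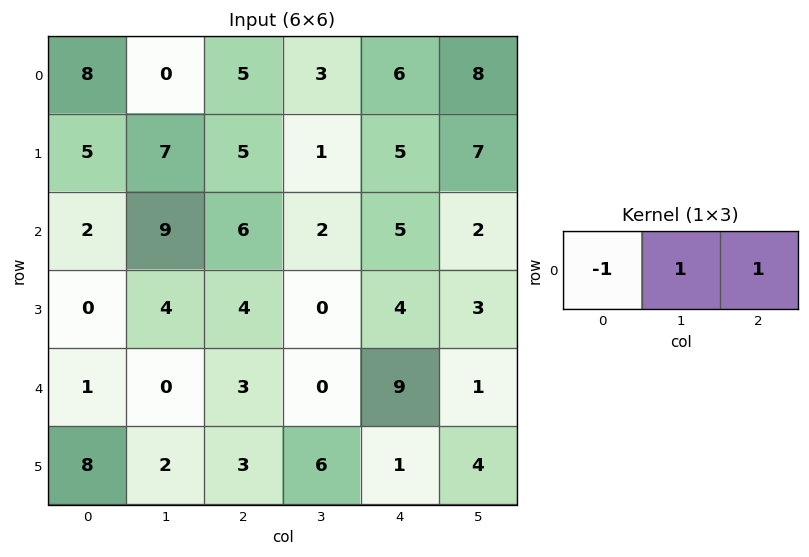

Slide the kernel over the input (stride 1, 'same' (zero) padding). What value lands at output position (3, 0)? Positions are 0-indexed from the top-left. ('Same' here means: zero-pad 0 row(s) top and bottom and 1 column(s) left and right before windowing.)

The receptive field on the zero-padded input at this output position is [0 0 4]. Elementwise product with the kernel and sum: 0·-1 + 0·1 + 4·1.

4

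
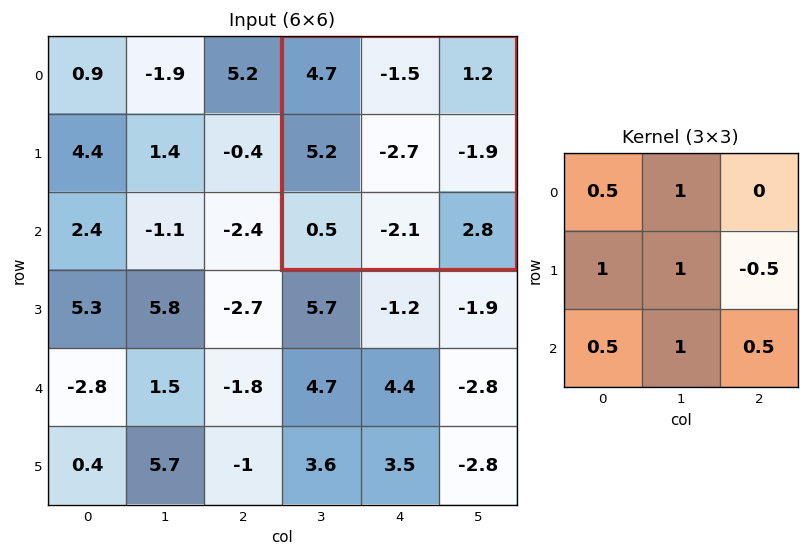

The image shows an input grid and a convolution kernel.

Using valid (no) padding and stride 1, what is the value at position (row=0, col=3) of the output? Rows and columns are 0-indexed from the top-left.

3.85

The receptive field on the input at this output position is [4.7 -1.5 1.2 / 5.2 -2.7 -1.9 / 0.5 -2.1 2.8]. Elementwise product with the kernel and sum: 4.7·0.5 + -1.5·1 + 5.2·1 + -2.7·1 + -1.9·-0.5 + 0.5·0.5 + -2.1·1 + 2.8·0.5.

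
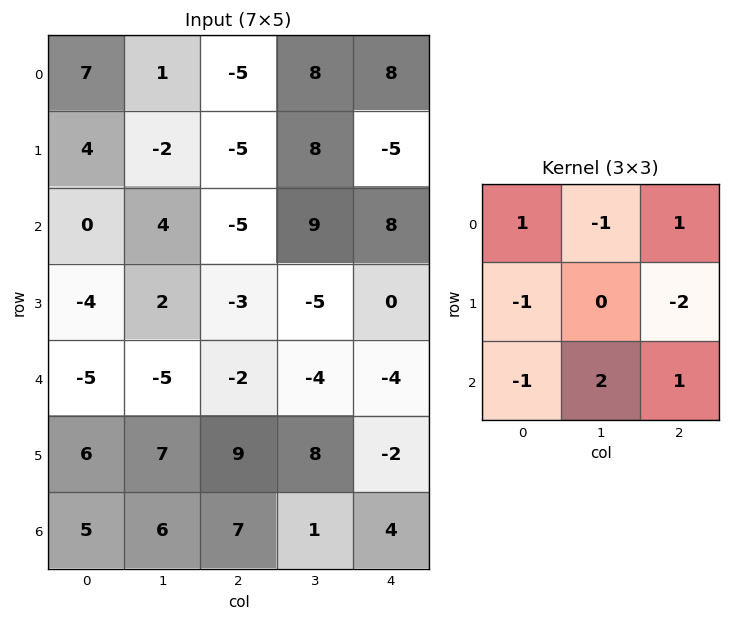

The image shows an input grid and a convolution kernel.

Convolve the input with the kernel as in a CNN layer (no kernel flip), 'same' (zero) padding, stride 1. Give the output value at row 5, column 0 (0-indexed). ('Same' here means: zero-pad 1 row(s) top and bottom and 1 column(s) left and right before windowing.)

2

The receptive field on the zero-padded input at this output position is [0 -5 -5 / 0 6 7 / 0 5 6]. Elementwise product with the kernel and sum: 0·1 + -5·-1 + -5·1 + 0·-1 + 7·-2 + 0·-1 + 5·2 + 6·1.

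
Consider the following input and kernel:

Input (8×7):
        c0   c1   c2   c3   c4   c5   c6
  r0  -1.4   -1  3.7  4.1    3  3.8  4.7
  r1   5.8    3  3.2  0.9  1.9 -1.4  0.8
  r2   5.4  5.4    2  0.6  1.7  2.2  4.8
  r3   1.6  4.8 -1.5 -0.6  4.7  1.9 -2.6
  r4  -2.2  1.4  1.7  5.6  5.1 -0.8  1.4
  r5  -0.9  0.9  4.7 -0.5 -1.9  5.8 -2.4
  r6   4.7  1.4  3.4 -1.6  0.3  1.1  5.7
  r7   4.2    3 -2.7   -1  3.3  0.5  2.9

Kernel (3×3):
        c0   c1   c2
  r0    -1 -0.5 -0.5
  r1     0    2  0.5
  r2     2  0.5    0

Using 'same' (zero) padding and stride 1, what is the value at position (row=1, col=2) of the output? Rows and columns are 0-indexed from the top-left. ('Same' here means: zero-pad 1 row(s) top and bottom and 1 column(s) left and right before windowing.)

15.75

The receptive field on the zero-padded input at this output position is [-1 3.7 4.1 / 3 3.2 0.9 / 5.4 2 0.6]. Elementwise product with the kernel and sum: -1·-1 + 3.7·-0.5 + 4.1·-0.5 + 3.2·2 + 0.9·0.5 + 5.4·2 + 2·0.5.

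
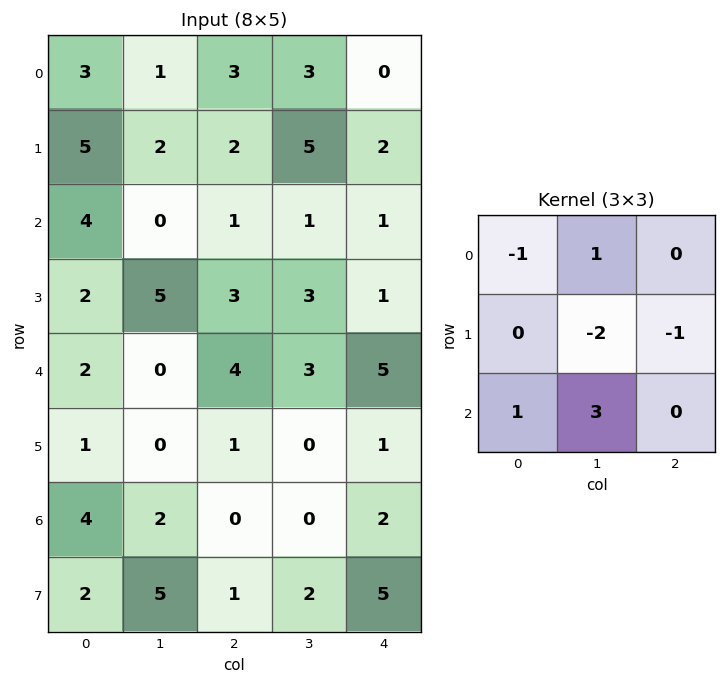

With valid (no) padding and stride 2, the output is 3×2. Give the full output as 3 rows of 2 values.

-4 -8
-15 6
7 -2

Output[0,0]: The receptive field on the input at this output position is [3 1 3 / 5 2 2 / 4 0 1]. Elementwise product with the kernel and sum: 3·-1 + 1·1 + 2·-2 + 2·-1 + 4·1 + 0·3.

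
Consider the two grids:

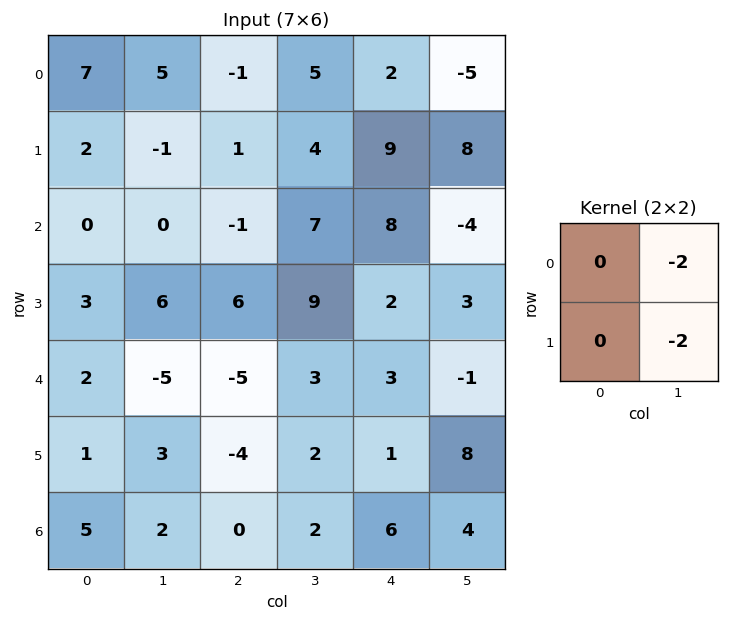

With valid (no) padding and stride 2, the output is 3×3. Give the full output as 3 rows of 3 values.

Output[0,0]: The receptive field on the input at this output position is [7 5 / 2 -1]. Elementwise product with the kernel and sum: 5·-2 + -1·-2.
Output[0,1]: The receptive field on the input at this output position is [-1 5 / 1 4]. Elementwise product with the kernel and sum: 5·-2 + 4·-2.

-8 -18 -6
-12 -32 2
4 -10 -14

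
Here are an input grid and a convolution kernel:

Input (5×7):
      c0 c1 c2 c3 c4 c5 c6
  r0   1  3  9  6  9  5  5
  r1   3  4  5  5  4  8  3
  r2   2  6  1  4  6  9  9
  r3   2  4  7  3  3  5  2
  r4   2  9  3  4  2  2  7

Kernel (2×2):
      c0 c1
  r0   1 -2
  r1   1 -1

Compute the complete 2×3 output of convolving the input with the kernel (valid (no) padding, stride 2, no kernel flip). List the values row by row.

-6 -3 -5
-12 -3 -14

Output[0,0]: The receptive field on the input at this output position is [1 3 / 3 4]. Elementwise product with the kernel and sum: 1·1 + 3·-2 + 3·1 + 4·-1.
Output[0,1]: The receptive field on the input at this output position is [9 6 / 5 5]. Elementwise product with the kernel and sum: 9·1 + 6·-2 + 5·1 + 5·-1.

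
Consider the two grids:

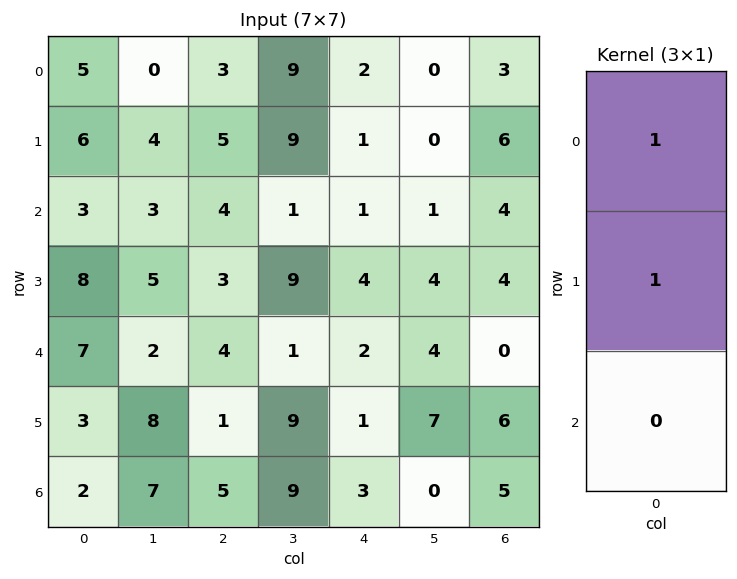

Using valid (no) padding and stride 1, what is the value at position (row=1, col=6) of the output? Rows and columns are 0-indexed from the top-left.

10

The receptive field on the input at this output position is [6 / 4 / 4]. Elementwise product with the kernel and sum: 6·1 + 4·1.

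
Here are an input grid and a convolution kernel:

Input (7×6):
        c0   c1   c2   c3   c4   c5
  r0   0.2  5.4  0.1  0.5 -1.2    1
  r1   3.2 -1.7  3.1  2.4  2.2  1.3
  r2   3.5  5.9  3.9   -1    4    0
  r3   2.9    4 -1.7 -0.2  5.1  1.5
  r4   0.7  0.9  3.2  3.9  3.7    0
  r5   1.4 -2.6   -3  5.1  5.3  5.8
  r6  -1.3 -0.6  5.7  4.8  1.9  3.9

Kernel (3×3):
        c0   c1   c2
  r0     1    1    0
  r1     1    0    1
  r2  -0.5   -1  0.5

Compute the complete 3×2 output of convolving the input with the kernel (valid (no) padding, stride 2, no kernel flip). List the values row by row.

6.2 6.95
10.95 2.65
4.1 2.7

Output[0,0]: The receptive field on the input at this output position is [0.2 5.4 0.1 / 3.2 -1.7 3.1 / 3.5 5.9 3.9]. Elementwise product with the kernel and sum: 0.2·1 + 5.4·1 + 3.2·1 + 3.1·1 + 3.5·-0.5 + 5.9·-1 + 3.9·0.5.
Output[0,1]: The receptive field on the input at this output position is [0.1 0.5 -1.2 / 3.1 2.4 2.2 / 3.9 -1 4]. Elementwise product with the kernel and sum: 0.1·1 + 0.5·1 + 3.1·1 + 2.2·1 + 3.9·-0.5 + -1·-1 + 4·0.5.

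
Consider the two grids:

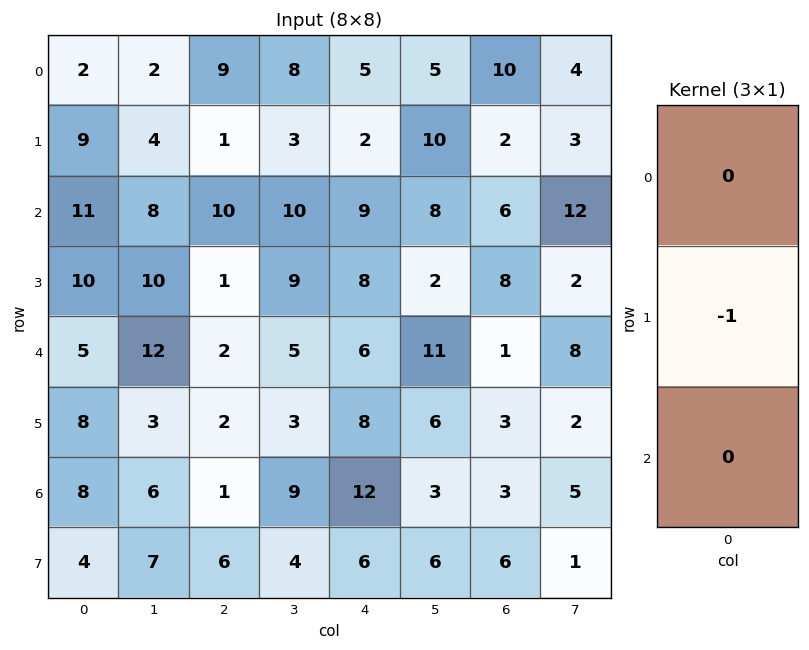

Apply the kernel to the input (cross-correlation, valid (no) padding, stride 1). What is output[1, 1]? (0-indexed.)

-8

The receptive field on the input at this output position is [4 / 8 / 10]. Elementwise product with the kernel and sum: 8·-1.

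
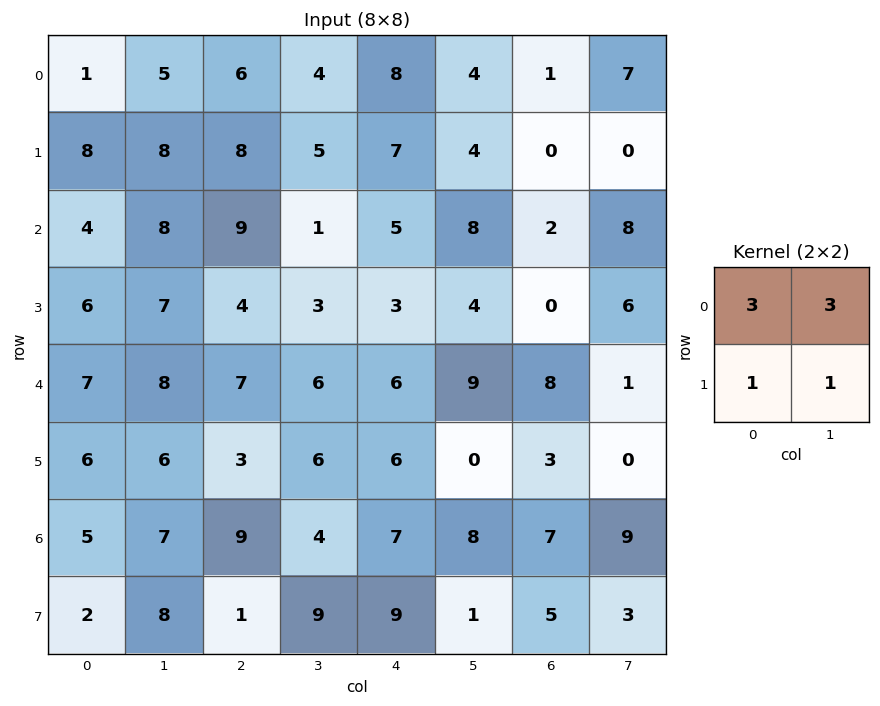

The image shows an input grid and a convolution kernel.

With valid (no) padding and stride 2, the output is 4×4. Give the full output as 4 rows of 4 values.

34 43 47 24
49 37 46 36
57 48 51 30
46 49 55 56

Output[0,0]: The receptive field on the input at this output position is [1 5 / 8 8]. Elementwise product with the kernel and sum: 1·3 + 5·3 + 8·1 + 8·1.
Output[0,1]: The receptive field on the input at this output position is [6 4 / 8 5]. Elementwise product with the kernel and sum: 6·3 + 4·3 + 8·1 + 5·1.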